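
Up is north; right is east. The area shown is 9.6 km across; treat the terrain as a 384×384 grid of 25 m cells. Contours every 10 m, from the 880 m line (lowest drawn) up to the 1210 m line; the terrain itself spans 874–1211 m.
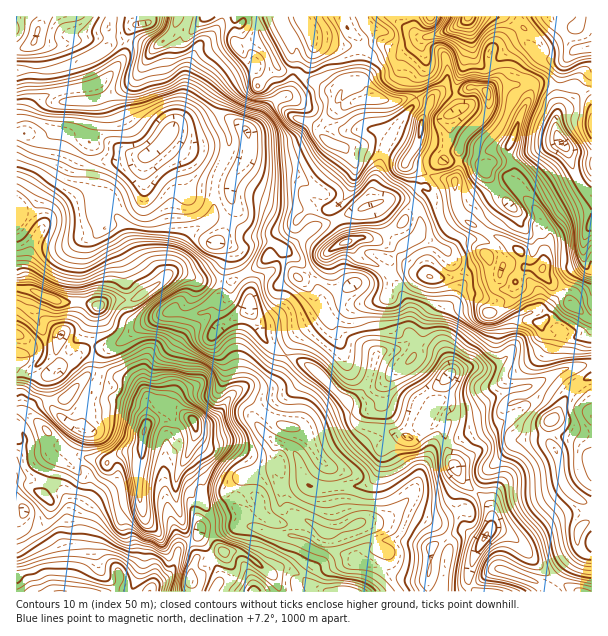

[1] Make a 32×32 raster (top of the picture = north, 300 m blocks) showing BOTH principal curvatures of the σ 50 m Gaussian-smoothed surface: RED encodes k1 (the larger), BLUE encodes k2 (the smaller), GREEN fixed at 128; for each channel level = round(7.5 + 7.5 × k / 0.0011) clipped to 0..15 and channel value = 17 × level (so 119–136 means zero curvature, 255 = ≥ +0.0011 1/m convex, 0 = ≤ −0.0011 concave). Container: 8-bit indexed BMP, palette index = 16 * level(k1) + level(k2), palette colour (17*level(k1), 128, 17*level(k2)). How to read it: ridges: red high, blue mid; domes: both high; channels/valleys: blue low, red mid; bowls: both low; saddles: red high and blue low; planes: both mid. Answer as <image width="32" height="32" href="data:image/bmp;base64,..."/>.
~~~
<image width="32" height="32" href="data:image/bmp;base64,Qk02CAAAAAAAADYEAAAoAAAAIAAAACAAAAABAAgAAAAAAAAEAAATCwAAEwsAAAABAAAAAAAAAIAAABGAAAAigAAAM4AAAESAAABVgAAAZoAAAHeAAACIgAAAmYAAAKqAAAC7gAAAzIAAAN2AAADugAAA/4AAAACAEQARgBEAIoARADOAEQBEgBEAVYARAGaAEQB3gBEAiIARAJmAEQCqgBEAu4ARAMyAEQDdgBEA7oARAP+AEQAAgCIAEYAiACKAIgAzgCIARIAiAFWAIgBmgCIAd4AiAIiAIgCZgCIAqoAiALuAIgDMgCIA3YAiAO6AIgD/gCIAAIAzABGAMwAigDMAM4AzAESAMwBVgDMAZoAzAHeAMwCIgDMAmYAzAKqAMwC7gDMAzIAzAN2AMwDugDMA/4AzAACARAARgEQAIoBEADOARABEgEQAVYBEAGaARAB3gEQAiIBEAJmARACqgEQAu4BEAMyARADdgEQA7oBEAP+ARAAAgFUAEYBVACKAVQAzgFUARIBVAFWAVQBmgFUAd4BVAIiAVQCZgFUAqoBVALuAVQDMgFUA3YBVAO6AVQD/gFUAAIBmABGAZgAigGYAM4BmAESAZgBVgGYAZoBmAHeAZgCIgGYAmYBmAKqAZgC7gGYAzIBmAN2AZgDugGYA/4BmAACAdwARgHcAIoB3ADOAdwBEgHcAVYB3AGaAdwB3gHcAiIB3AJmAdwCqgHcAu4B3AMyAdwDdgHcA7oB3AP+AdwAAgIgAEYCIACKAiAAzgIgARICIAFWAiABmgIgAd4CIAIiAiACZgIgAqoCIALuAiADMgIgA3YCIAO6AiAD/gIgAAICZABGAmQAigJkAM4CZAESAmQBVgJkAZoCZAHeAmQCIgJkAmYCZAKqAmQC7gJkAzICZAN2AmQDugJkA/4CZAACAqgARgKoAIoCqADOAqgBEgKoAVYCqAGaAqgB3gKoAiICqAJmAqgCqgKoAu4CqAMyAqgDdgKoA7oCqAP+AqgAAgLsAEYC7ACKAuwAzgLsARIC7AFWAuwBmgLsAd4C7AIiAuwCZgLsAqoC7ALuAuwDMgLsA3YC7AO6AuwD/gLsAAIDMABGAzAAigMwAM4DMAESAzABVgMwAZoDMAHeAzACIgMwAmYDMAKqAzAC7gMwAzIDMAN2AzADugMwA/4DMAACA3QARgN0AIoDdADOA3QBEgN0AVYDdAGaA3QB3gN0AiIDdAJmA3QCqgN0Au4DdAMyA3QDdgN0A7oDdAP+A3QAAgO4AEYDuACKA7gAzgO4ARIDuAFWA7gBmgO4Ad4DuAIiA7gCZgO4AqoDuALuA7gDMgO4A3YDuAO6A7gD/gO4AAID/ABGA/wAigP8AM4D/AESA/wBVgP8AZoD/AHeA/wCIgP8AmYD/AKqA/wC7gP8AzID/AN2A/wDugP8A/4D/AJaGhpa3s7Vxgfm2laZz14W3pbelhZZzxpTRt8b2tZKFlYaGhrdhppSx9KWlpPa3ppaVY4SWqIW2tZD7x4OSp7i3lpaHhZWkouKxpPjlloWGhJWGhZendJTYgMWUYpen15e3hoeFyLL5suWSo3ODpJWnp7eol5iWt5TFcJR2lpfHc7aWh4Wn5NaTw9akhqeVp5d2l6iXl5eWldiAl5iXhpa2yJWGdpX0pMST1WGXmIWWdYWFdYanuJWlonOWmJfItpaFhaalkvaktLXFcnWWloWGqLe2hZfZlWDHt3OGh8d1lqi3xefk1rWE57e2lKemhKenl4Zklse0c5O1ppant3aEt+aSYYTWxXTFx8fGhISWp5eGhZVzg7SnloTJlraFh6b2gISGdLf3lPf4xmKEt6ipl4OVppWXhYaGt5Wl6beGuLTWlYaUt7anw4HjhJWFh6iWcZenhYWXhJalt5SVtna2c5T3hIW2t7jX6JHot6empoDHlLemlIKTybelc4SXt5Smc6S1t6eklYXXkZaXloNwtriFl7i5hGGBo6a3pYGBlrWklZVzhciFtWGluIWCpaanl3R0laeUlYbGYaWmt7eD1lGllpWTlKa2g4Kmg4aYh5eWhpaFlXR1pLSUtLiVpaeTtqXplbRwYZOUpoODloaXh5e2ppWWt8Xn+sSSk7b25vf25dnV5veSk6WVlYO4hpaGhZbIpJeWhJWlx7ak1rjGhWVllqaGp/nVyLXWo5XZlKVzcsalycilhbampOeko6aFZXWGl4eoucmllXTntYPU56PVhKaYhnS2xoW16LWAhqaGdXSGp6alonJ0lqSjpaP1+Pa2hYSUhaPE16PHyHCGuKiFdpWVdIaXt5aFhqbZg5KSlKXIc6e215aEpOe2kpeXp4aHp4V2l3aWh3WGdbenx6R0Y6SUldeXhWD2poaVl5eGl5eohXaYhpeWhoaFuIV01oKElKWV6KWjx8eHhoGHh4eGlYV2hoeHl7eEdZamhYbYtLL6tJLlU3PXt5eUpIaFhoWXhYV0hodmt4V0lpaU2Mink8XVg/aDlPZydHCEdIaGhpWGmId0hobHhGODovelhISFcveTteWA9oR0kbeFpaWkpoWFhWVlhqKAYvX4pLemdZWA9HFyteSx9YSjlYWUtLa3xbeWhHWGpdf4sWKGqKfX9/bU+LOz+IH2k5Wlt8e2lIKD2Ke4g4enpfjHxManuMhzdHLU0PXTprjGxbe2tsfX2IGk1paUp4XGdeekdJaVpZWGhNazkqWnhaRhtYKEhYWltrP358ZzttfHpKZzdaWmlZaC9LSi6ZaUuJSEloSYlqenglD0w9WihNeElXSWuJa2lMPicHK2pceEh5g="/>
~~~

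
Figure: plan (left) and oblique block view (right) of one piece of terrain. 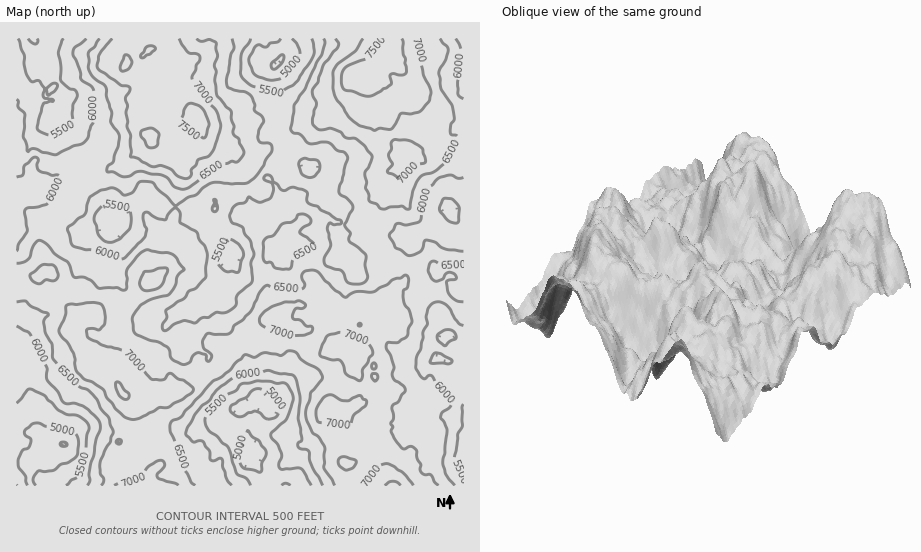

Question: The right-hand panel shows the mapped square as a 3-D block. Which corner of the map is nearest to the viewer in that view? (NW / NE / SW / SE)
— SE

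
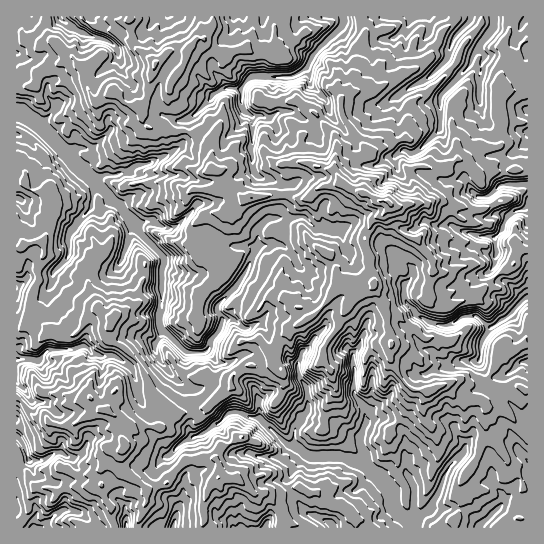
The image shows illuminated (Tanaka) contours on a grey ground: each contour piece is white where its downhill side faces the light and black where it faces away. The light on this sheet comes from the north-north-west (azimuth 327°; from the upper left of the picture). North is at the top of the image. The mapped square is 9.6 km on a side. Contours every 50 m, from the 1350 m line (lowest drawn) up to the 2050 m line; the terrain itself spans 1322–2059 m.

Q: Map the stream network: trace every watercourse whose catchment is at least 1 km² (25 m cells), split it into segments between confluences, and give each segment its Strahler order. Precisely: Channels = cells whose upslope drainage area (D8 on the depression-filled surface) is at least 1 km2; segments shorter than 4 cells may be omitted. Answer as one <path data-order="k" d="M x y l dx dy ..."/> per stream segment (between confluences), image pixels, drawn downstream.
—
<path data-order="1" d="M174 522l-1 5"/><path data-order="1" d="M495 511l-14 15-2 0 0 1"/><path data-order="1" d="M411 482l3 4 0 35-1 2"/><path data-order="2" d="M366 465l25 24 0 16 2 2 16 16 4 2"/><path data-order="1" d="M462 455l-13 14-3 4-3 5-1 7-3 4 0 2-5 8-3 7-18 17"/><path data-order="1" d="M61 453l-6 0-12 8-13 0-3-3 0-4-5-12-5-5"/><path data-order="1" d="M174 450l11-9 2 0 6-4 2 0 10-4 9-8 5-2 7-8 4-2 11 0 6 4 12 1 28 27 3 1 4 0"/><path data-order="2" d="M294 446l1 1 3 0 12 10 31 0 1 1 4 0 4 3 3 0 4 2 6 0 3 2"/><path data-order="1" d="M298 365l1 12 7 9 0 3 1 1 0 21-6 8-6 10 0 2-1 2 0 13"/><path data-order="1" d="M461 361l1-2 17 0 2-1 0-12 1-1 0-3 4-8 5-7"/><path data-order="1" d="M117 358l-4-3-12 2-4-3-4 0-6-7-5-1-9 4-24 0-7 5 0 2-4 4-4 0-1-2-16 0"/><path data-order="1" d="M158 357l-3-6 0-8 6-8 1-5"/><path data-order="1" d="M353 354l0 12 1 1 0 27 11 15 0 9 1 1 0 6-3 2 0 3-2 4 0 4-2 1 0 4 6 10 0 9 1 3"/><path data-order="2" d="M162 330l-3-5 0-10 3-6 0-40 3-6 0-4-2-2-24-24-1-4"/><path data-order="2" d="M491 327l8-5 0-1 3 0 4-3 20-20 1 0"/><path data-order="1" d="M406 283l-1 2 0 14 1 3 13 15 4 1 3 3 5 2 15 3 1-1 4 0 6-3 6-5 10 0 2-2 3 2 11 10 2 0"/><path data-order="1" d="M53 278l0-4 1-3 13-13 2-3 0-20 2-5 20-21 0-6 2-1 0-11 2-4 0-4"/><path data-order="1" d="M293 255l-10-9-2-1-22 0-1 1"/><path data-order="1" d="M497 254l0-5-2-2 0-9 2-3 6-6 0-4 3-6 8-8 11-2 2-4 0-4"/><path data-order="1" d="M125 251l2-5 2-11 1-2 4-4 4 0"/><path data-order="2" d="M258 246l0 1-3 2 0 4-5 8-5 13-8 12-19 19-1 5 5 8 0 5-4 10-7 6-2 10-4 4-18 0-2-2-20-20-3-1"/><path data-order="1" d="M341 230l-7 0-1-1-16 0-4-4-2 0-5-7-3-1-5 0-1 1-27 0-3 1-8 8-2 4 0 3 1 1 0 11"/><path data-order="2" d="M138 229l0-4-1-2"/><path data-order="2" d="M137 223l-8-6-31-32-3-2"/><path data-order="1" d="M153 222l-10 0-1 1-5 0"/><path data-order="1" d="M495 190l7-5 25 0"/><path data-order="2" d="M95 183l0-1-4-4"/><path data-order="2" d="M91 178l-25-25"/><path data-order="1" d="M254 171l0-2-1-2 0-12-2-1 0-9 2-2 0-26-2-2"/><path data-order="1" d="M135 166l-8 7-6 0-6 2-13 0-7 4-4-1"/><path data-order="2" d="M66 153l-28-28-15-10-2-1-4 0"/><path data-order="1" d="M70 153l-4 0"/><path data-order="1" d="M399 153l4-3 8 4 4-1 4-3 22-21 0-34 29-29 1-3 0-4 3-5 4-4 0-1 1 0"/><path data-order="1" d="M267 118l-2 0-3-3-11 0"/><path data-order="2" d="M251 115l-5-2-4-6 0-20"/><path data-order="1" d="M195 114l18-17 2-4 8-4 18 0 1-2"/><path data-order="1" d="M399 95l8-6 15-7 8-5 17-18 4-16 4-8 16-16 0-2"/><path data-order="2" d="M242 87l8-9 3-1 40 0 8-4 6-6 6-12 29-29 1-3 0-6"/><path data-order="1" d="M479 87l2-22 4-7 0-3-6-5 0-1"/><path data-order="1" d="M118 54l-1-5-7-7-9-4-6 0-1-1-3 0-1-2-3 0-2-2-7-2-16-10-1-2 0-2"/><path data-order="2" d="M479 49l2-6 12-13 0-3 1-1 0-9"/><path data-order="1" d="M407 26l3-4 0-3 3 0 4-2 8 0"/>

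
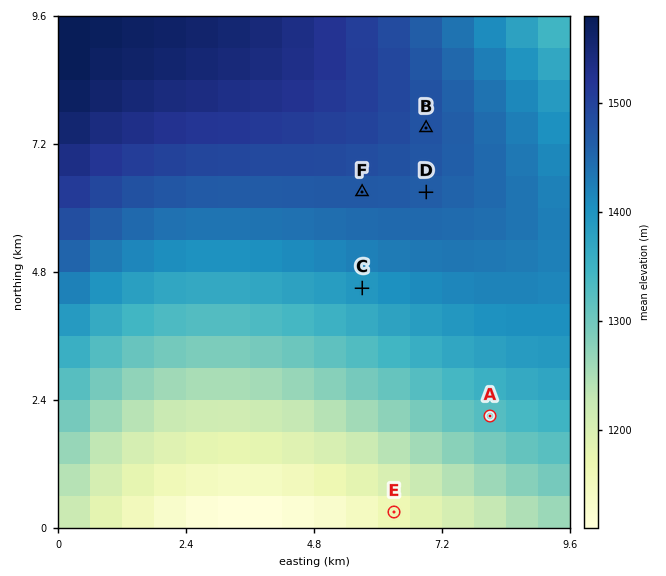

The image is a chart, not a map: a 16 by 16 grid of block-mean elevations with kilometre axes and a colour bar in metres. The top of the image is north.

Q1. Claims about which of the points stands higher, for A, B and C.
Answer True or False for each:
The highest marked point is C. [False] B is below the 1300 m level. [False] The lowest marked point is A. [True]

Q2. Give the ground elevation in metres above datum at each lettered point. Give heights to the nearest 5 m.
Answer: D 1465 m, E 1165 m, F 1470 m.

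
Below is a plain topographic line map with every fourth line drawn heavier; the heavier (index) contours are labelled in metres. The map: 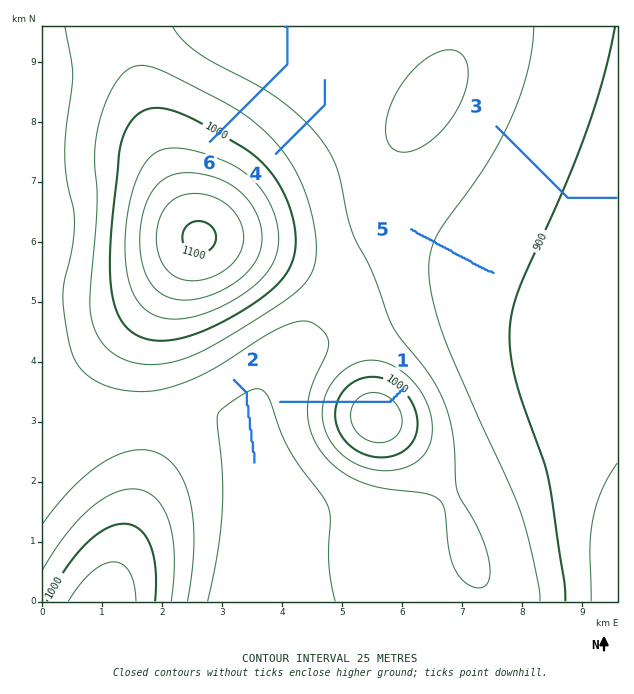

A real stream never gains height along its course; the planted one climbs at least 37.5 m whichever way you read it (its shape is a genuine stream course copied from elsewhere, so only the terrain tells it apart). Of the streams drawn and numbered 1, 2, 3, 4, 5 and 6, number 1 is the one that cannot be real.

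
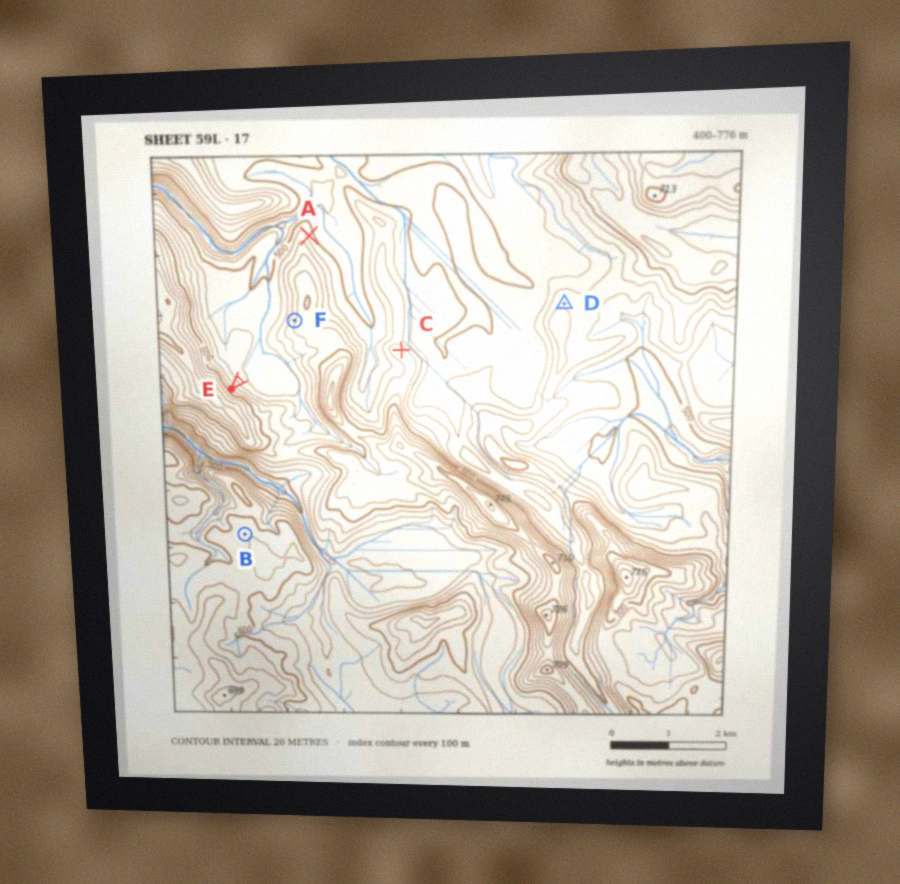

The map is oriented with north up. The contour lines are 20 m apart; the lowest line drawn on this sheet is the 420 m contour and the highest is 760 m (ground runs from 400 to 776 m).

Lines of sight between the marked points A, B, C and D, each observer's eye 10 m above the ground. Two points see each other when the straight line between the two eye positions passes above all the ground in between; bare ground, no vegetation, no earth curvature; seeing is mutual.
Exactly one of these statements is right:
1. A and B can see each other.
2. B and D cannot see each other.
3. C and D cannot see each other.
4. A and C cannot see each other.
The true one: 2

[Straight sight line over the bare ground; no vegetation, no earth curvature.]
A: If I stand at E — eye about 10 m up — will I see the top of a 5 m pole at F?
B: Yes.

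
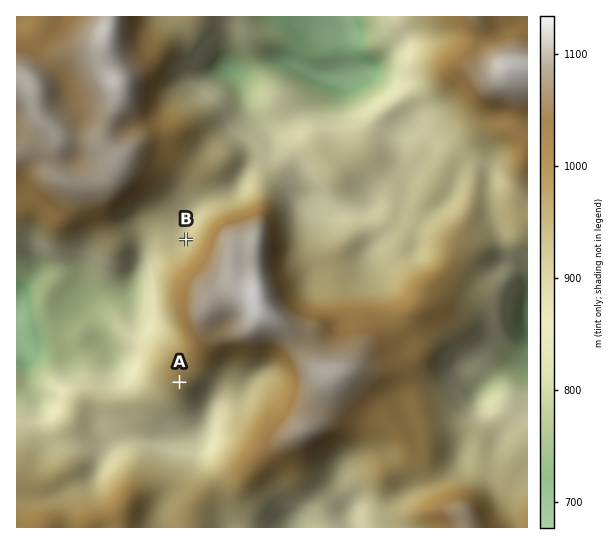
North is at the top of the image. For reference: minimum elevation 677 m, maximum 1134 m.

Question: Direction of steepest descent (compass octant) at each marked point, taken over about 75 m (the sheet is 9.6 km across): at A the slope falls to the S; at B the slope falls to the NW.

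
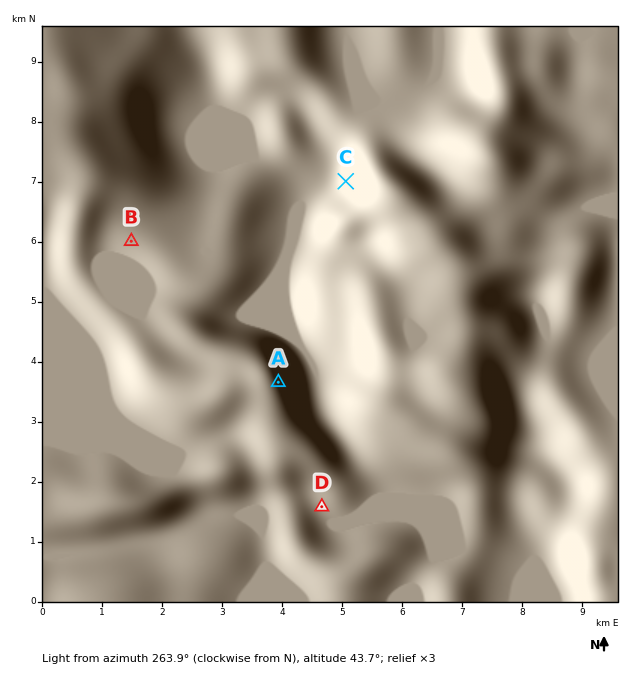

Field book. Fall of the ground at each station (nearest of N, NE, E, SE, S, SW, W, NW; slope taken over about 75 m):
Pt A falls E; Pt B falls S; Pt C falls W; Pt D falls S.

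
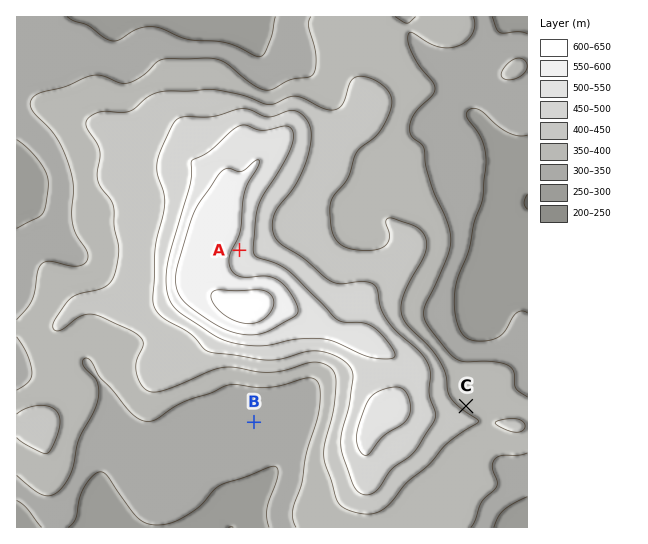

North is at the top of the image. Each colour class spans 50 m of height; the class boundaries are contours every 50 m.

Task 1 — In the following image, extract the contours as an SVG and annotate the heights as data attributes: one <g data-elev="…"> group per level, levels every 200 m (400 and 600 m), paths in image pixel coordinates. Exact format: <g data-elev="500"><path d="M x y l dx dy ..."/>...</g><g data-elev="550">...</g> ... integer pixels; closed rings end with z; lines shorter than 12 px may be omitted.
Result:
<g data-elev="400"><path d="M365 514l10-1 11-6 20-24 23-18 17-21 32-22-1-3-16-11-10-9-3-8-3-18-6-12-10-15-21-20-6-11-1-9 3-12 19-35 3-9 0-9-3-8-10-8-24-7-3 4 4 13-3 8-8 6-13 2-13-2-10-3-6-5-5-10-2-21 2-11 16-21 9-27 20-16 8-11 7-19-1-7-3-7-6-6-8-5-9-3-8 0-4 2-3 4-8 22-4 4-7 1-9-2-17-9-8-3-8 1-14 6-6 2-27-10-25-5-51 1-16 5-21 15-7 1-20 0-11 4-4 3-1 6 14 25 0 8-3 16 1 8 4 7 8 10 3 7 1 21 5 20-2 15-3 13-5 8-8 6-22 5-8 4-16 21-2 6 0 4 4 2 4-1 18-13 12-3 11 3 33 16 6 5 2 5-7 19 1 13 6 12 8 5 7 0 11-3 41-18 12-3 12-1 35 5 16-2 26-8 8 1 8 2 7 8 2 10-3 28-9 36 1 15 14 41 9 7z"/><path d="M17 438l16 10 10 5 4 0 4-4 4-9 5-18-1-6-2-5-4-3-7-2-16 1-13 7"/><path d="M510 431l7 1 5-1 3-4-1-4-3-3-7-1-10 0-9 3 0 1 3 3z"/></g><g data-elev="600"><path d="M245 323l13-1 11-8 5-11-1-5-3-4-5-3-7-1-40 0-5 2-2 3 0 4 8 11 12 9z"/></g>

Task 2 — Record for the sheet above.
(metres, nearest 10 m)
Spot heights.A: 530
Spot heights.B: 330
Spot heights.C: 390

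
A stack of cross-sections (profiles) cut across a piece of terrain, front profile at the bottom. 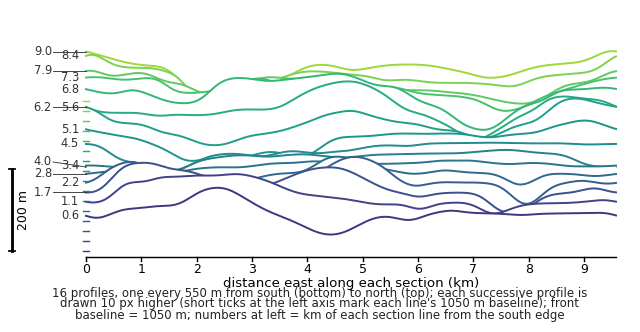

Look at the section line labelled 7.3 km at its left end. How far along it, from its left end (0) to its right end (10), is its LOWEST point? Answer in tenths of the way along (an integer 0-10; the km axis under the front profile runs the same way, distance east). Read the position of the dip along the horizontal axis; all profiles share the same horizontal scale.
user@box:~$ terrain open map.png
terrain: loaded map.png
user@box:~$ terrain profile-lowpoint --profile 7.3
8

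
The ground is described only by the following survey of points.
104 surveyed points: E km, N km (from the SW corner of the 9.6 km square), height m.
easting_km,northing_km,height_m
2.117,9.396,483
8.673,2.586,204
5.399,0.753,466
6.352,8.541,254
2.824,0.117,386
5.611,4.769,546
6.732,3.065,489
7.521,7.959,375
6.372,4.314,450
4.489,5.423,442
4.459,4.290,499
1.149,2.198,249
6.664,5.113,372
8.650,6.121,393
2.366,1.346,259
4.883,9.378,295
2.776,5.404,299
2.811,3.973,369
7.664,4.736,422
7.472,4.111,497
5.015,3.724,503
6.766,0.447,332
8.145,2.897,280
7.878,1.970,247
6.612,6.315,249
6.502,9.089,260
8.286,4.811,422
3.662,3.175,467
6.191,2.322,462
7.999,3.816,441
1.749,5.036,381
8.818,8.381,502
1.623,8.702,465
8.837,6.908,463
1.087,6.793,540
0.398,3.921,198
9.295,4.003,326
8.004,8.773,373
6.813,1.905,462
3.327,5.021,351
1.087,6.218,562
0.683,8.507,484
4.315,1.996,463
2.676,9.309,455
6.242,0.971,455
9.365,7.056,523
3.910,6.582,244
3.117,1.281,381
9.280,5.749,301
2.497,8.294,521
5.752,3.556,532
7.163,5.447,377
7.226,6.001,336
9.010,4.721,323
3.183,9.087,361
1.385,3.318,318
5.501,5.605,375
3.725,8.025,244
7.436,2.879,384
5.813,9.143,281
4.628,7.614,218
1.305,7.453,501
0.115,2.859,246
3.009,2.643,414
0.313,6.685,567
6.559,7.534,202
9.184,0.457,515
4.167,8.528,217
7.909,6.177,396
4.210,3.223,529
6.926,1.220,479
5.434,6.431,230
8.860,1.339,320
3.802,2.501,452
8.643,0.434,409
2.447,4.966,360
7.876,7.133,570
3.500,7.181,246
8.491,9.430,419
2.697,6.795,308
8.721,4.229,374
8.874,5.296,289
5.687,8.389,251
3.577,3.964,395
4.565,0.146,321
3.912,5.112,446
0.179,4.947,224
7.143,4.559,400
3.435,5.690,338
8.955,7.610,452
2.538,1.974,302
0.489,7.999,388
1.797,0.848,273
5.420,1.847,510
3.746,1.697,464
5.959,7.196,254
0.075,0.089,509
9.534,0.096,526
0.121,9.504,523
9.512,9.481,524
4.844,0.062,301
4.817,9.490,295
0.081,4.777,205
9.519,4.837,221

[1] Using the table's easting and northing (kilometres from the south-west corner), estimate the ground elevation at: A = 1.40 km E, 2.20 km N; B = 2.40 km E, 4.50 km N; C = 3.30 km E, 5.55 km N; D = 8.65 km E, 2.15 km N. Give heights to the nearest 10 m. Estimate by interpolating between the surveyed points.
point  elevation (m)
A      230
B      330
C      350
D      250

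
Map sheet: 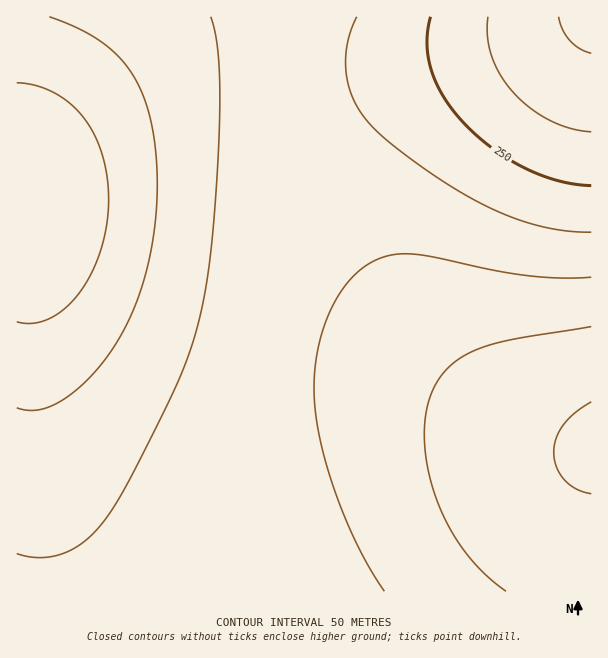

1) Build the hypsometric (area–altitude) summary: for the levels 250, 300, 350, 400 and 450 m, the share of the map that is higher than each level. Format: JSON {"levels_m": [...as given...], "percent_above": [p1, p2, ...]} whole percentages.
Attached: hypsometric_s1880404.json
{"levels_m": [250, 300, 350, 400, 450], "percent_above": [93, 87, 53, 25, 6]}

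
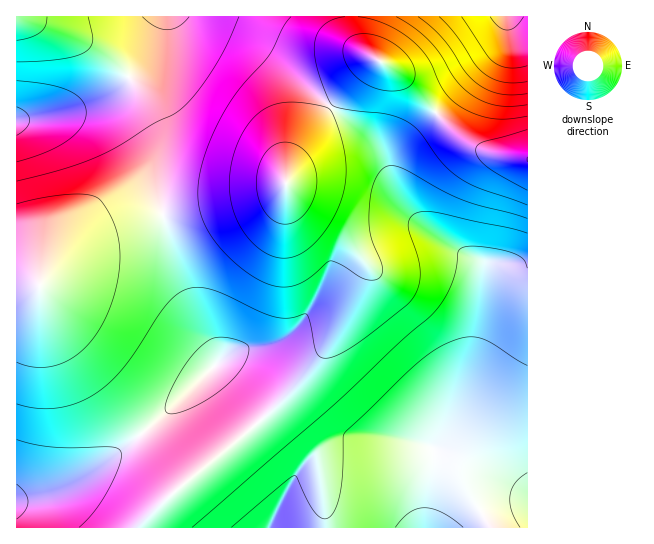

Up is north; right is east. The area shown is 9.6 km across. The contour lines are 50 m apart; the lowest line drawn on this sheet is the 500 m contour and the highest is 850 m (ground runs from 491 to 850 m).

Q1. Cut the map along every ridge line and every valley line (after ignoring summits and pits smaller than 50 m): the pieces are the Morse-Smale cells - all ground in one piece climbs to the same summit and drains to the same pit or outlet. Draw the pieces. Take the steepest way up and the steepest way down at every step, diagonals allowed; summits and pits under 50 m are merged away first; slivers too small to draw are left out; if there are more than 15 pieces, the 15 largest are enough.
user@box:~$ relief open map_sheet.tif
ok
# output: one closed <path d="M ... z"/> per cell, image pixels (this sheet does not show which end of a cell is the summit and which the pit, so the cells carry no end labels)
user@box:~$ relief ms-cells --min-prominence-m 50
<path d="M333 108l-6 3-31 42-9 21 0 15 16 19 38 24 24 30 2 5-23 51-20 33-23 30-45 44 40 48-27 54 157 1 7-47 2-27 8-8 6-13 24-78 7-42 1-43-4-9-38-22-30-26-12-19-10-31-10-17z"/><path d="M162 215l-32 8-37 13-34 20-14 15-7 16-22 0 1 214 37-9 43-24 60-47 59-56 1-7-16-28-13-33-16-46z"/><path d="M437 113l-10 7-27 29-7 14 0 14 6 17 12 20 28 25 38 23 4 8 0 28-5 44-9 37-18 54-6 13-8 8-2 27-5 26-1 20 100 1 1-369-30-4-23-8-18-14z"/><path d="M286 184l-9 7-12 4-102 20 9 36 16 46 13 33 16 28-5 15 43 51 46-43 23-30 20-33 23-51-2-5-21-27-41-27-14-14z"/><path d="M190 16l-27 0-2 11-8 20-13 19-14 14-24 17-23 11-16 5 30-5 21 0 15 5 11 10 13 24 4 42 6 26 96-19 23-8 5-5 2-17 11-20 31-39-49-42-27-18z"/><path d="M114 108l-21 0-77 13 1 166 21 0 7-16 14-15 34-20 37-13 33-9-11-71-8-14-10-12-11-6z"/><path d="M211 369l-54 52-60 47-43 24-37 9-1 26 125 1 2-6 32-31 81-66-37-43z"/><path d="M162 16l-145 0-1 103 19 0 36-8 15-6 27-14 14-12 22-25 10-19 4-13z"/><path d="M506 16l-153 0-1 10 8 20 9 9 29 18 39 39 64-65 6-13z"/><path d="M257 425l-82 66-32 31-2 5 128 1 27-55z"/><path d="M351 16l-160 1 64 30 27 18 49 42 34-39 6-5 8-2-10-6-12-13-4-9z"/><path d="M527 16l-20 1 0 17-6 13-65 66 21 20 18 14 23 8 28 4 2-1z"/><path d="M381 61l-7 0-9 7-34 39 34 26 12 13 10 17 8 25-2-25 4-10 8-11 31-29-38-40z"/>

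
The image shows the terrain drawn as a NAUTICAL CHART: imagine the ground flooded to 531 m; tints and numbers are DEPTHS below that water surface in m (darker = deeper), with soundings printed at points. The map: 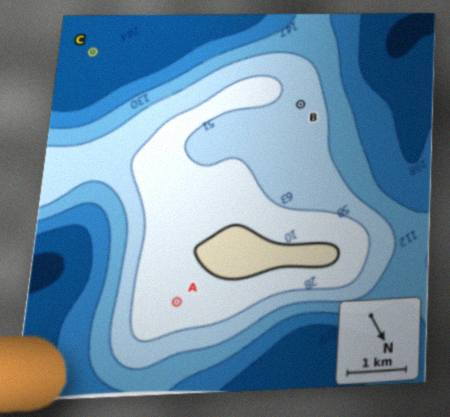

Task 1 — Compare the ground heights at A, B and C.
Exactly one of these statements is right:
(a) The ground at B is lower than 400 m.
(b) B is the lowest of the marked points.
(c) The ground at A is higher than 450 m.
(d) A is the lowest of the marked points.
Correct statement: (c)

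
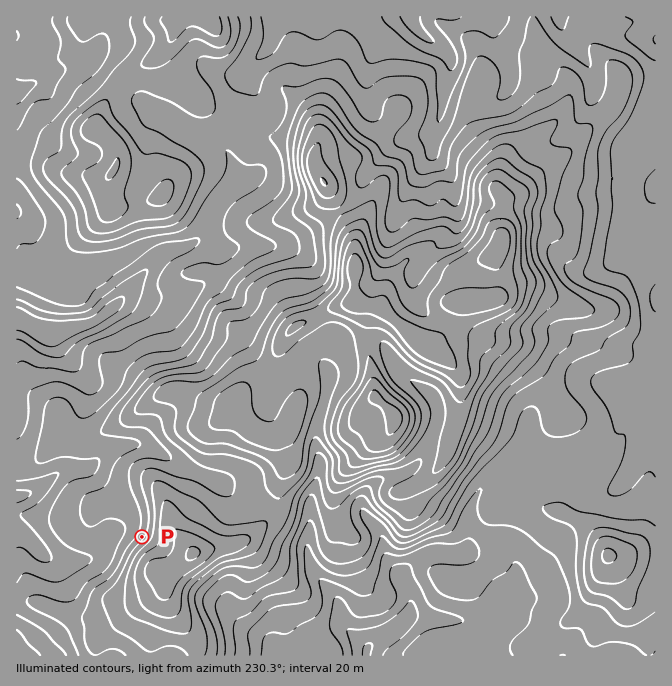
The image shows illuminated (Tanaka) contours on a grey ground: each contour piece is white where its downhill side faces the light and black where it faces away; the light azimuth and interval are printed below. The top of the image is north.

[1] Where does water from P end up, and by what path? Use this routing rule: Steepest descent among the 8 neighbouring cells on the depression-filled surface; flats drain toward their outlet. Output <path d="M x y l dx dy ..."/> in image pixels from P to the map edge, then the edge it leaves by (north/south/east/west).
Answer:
<path d="M142 537l-5-5-20 0-3 2-26 24-3 0-1 2-32 0-4-2-4-4-2 0-20-20-5 0"/>
exit: west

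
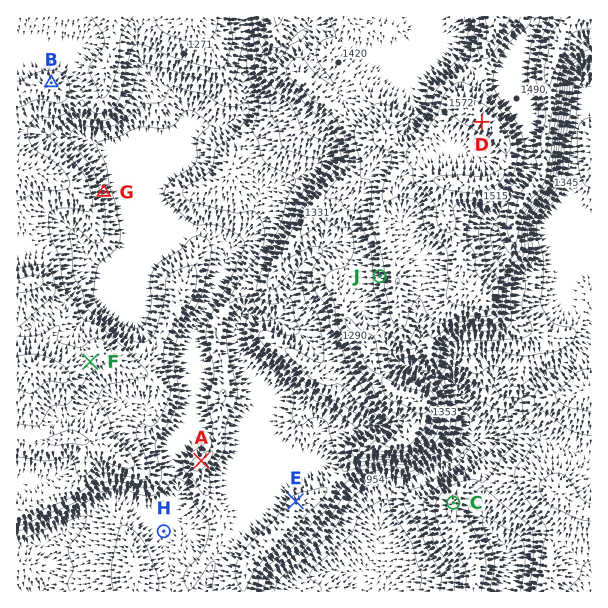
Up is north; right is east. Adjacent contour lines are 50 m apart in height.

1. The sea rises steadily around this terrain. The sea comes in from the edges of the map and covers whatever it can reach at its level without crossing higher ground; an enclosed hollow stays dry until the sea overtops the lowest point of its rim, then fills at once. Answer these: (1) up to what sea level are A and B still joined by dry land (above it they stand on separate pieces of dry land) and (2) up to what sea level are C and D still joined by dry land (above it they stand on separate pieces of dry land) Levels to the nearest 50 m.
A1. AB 1100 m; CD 1050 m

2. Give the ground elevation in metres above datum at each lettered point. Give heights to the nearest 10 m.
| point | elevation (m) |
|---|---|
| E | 1120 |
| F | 1260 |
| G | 1130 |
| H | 1020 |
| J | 1430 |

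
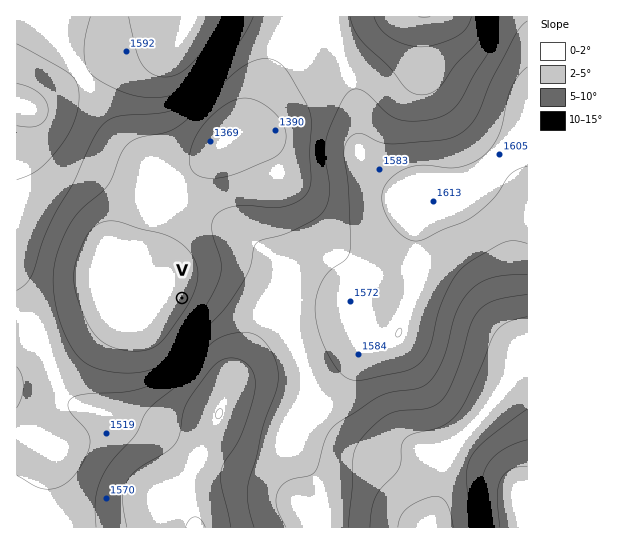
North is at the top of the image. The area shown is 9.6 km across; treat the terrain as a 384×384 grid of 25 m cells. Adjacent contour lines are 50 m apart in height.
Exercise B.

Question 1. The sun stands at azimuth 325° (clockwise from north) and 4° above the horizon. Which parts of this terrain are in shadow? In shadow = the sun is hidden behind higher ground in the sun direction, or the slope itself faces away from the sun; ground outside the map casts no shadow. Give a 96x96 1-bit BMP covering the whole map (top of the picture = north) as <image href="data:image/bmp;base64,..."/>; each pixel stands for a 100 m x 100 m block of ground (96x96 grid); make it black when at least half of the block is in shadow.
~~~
<image width="96" height="96" href="data:image/bmp;base64,Qk2+BAAAAAAAAD4AAAAoAAAAYAAAAGAAAAABAAEAAAAAAIAEAAATCwAAEwsAAAIAAAAAAAAA////AAAAAAAAAAAAAAAAA//wAAAAAAAAAAA4A//8AAAAAAAAAAD8A//+AAAAAAAAAAP8A///AAAAAAAAAAf8A///gAAAAAAAAA/8A///wAAAAAAAAB/8A///4AAAAAAAAD/4Af//4AAAAAAAAH/4AH//8AAAAAAAAP/4AAf/8AAAAAAAAf/wAA//+AAAAAAAAf/wAD//+AAAAAAAA//gAf///AAAAAAAA//gB////gAAAAAAA//gD////wAAAAAAA//gH////4AAAAAAA//gH////8AAAAAAA//gH////8AAAAAAAf/gH////+AAAAAAAf/gD/////AAAAAAAP/wB/////AAAAAAAH/wB/////gAAAAAAH/wA/////wAAAAAAD/gA/////wAAAAAAB/gAf////4AAAAAAA/gAf////8AAAAAAAfAAf////8AAAAAAAOAAP////8AAAAAAAAAAP////8AAAAAAAAAAH////8AAAAAAAAAAD////8AAAAAAAAAAAf///8AAAAAAAAAAAH///8AAAAAAAAAAAB///8AAAAAAAAAAAA///8AAAAAAAAAAAAf//8AAAAAAAAAAAAP//8AAAAAAAAAAAAP//8AAAAAAAAAAAAP//8AHAAAAAAAAAAP//8AfgAAAAAAAAAH//8B/wAAAAAAAAAH//8H/4AAAAAAAAAH//8P/4AAAAAAAAAD//8//8AAAAAAAAAD//9//8AAAAAAAAAB/////+AAAAAAAAAA/////+AAAAAAAAAA//////AAAAAAAAAAf/////gAAAAAAAAAP/9///4AAAAAAAAAH/A///4AAAAAAAAAH+A///8AAAAAAAAAD+A///8AAAAAAAAAB+Af//4AAAAAAAAAA+Af//4AAAAAAAAAA+Af//4AAAAAAAAAA+AP//4AAAAAAAAAAeAP//4AAAAAAAAAAeAH//wAAAAAAAAAAOAD//wAAAAAAAAAAAAD//wAAAAAAAAAAAAB//wAAAAAAAAAAAAA//wAAAAAAAAAAAAA//wAP/+AAAAAAAAA//wB///gAAAAAAAB//wH///wAAAAAAAD///////wAAAAAAAD///////4AAAAAAAH///////4AAAAAAAH///////4AAAAAAAH///////4AAAAAAAP///////4AAAAAAAP///////4AAAAAAAP///////4AAAAAAAH///////4AAAAAAAD///////4AAAAAAAA///////wAAAAAAAAA//////wAAAAAAAAAH/////wAAAAAAAAAB/////gAAAAAAAAAAf////gAAAAAAAAAAD////gAAAAAAAAAAA////AAAAAAAAAAAAf///AAAAAAAAAAAAP//+AAAAAAAAAAAAH//+AAAAAAAAAAAAD//+AAAAAAAAAAAAB//+AAAAAAAAAAAAA//8AAAAAAAAAAAAA//8AAAAAAAAAAAAAf/8AAAAAAAAAAAAAf/8AAAAAAAAAAAAAP/4AAAAAAAAAAAAAH/4AAAAAAAAAAAAAH/4AAAAAAAA="/>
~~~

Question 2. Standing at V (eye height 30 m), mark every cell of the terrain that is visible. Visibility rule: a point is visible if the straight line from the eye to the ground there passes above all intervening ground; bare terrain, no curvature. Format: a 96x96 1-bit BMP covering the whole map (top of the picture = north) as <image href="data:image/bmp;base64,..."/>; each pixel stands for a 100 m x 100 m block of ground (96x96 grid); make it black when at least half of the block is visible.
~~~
<image width="96" height="96" href="data:image/bmp;base64,Qk2+BAAAAAAAAD4AAAAoAAAAYAAAAGAAAAABAAEAAAAAAIAEAAATCwAAEwsAAAIAAAAAAAAA////AAAAAAAAAAAAAAAAAAAAAAAAAAAAAAAAAAAAAAAAAAAAAAAAAAAAAAAAAAAAAAAAAAAAAAAAAAAAAAAAAAAAAAAAAAAAAAAAAAAAAAAAAAAAAAAAAAAAAAAAAAAAAAAAAAAAAAAAAAAAAAAAAAAAAAAAAAAAAAAAAAAAAAAAAAAAAAAAAAAAAAAAAAAAAAAAAAAAAAAAAAAAAAAAAAAAAAAAAAAAAAAAAAAAAAAAAAAAAAAAAAAAAAAAAAAAAAAAAAAAAAAAAAAAAAAAAAAAAAAAAAAAAAAAAAAAAAAAAAAAAAAAAAAAAAAAAAAAAAAAAAAAAAAAAAAAAAAAAAAAAAAAAAAAAAAAAAAAAAAAAAAAAAAAAAAAAAAAAH/AAAAAAAAAAAAAA//8AAAAAAAAAAAAH///AAAAAAAAAAAAP///wAAAAAAAAAAAf///4AAAAAAAAAAA////4AAAAAAAAAAA////8AAAAAAAAAAB////8AAAAAAAAAAB////+AAAAAAAAAAB////+AAAAAAAAAAD/////AAAAAAAAAAD/////AAAAAAAAAAH/////AAAAAAAAAAH/////gAAAAAAAAAP/////gAAAAAAAAAP/////gAAAAAAAAD//////gAAAAAAAAD//////gAAAAAAAAD//////wAAAAAAAAD//////wAAAAAAAAD//////4AAAAAAAAD//////4AAAAAAAAD//////8AAAAAAAAD//////8AAAAAAAAD//////8AAAAAAAAD//////+AAAAAAAAD//////+AAAAAAAAD//////+AAAAAAAAD//////+AAAAAAAAD//////8AAAAAAAAD//////4AAAAAAAAD//////wAAAAAAAAD//////gAAAAAAAAB/////+AAAAAAAAAB/////4AAAAAAAAAB/////gAAAAAAAAAA////8AAAAAAAAAAA////wAAAAAAAAAAAf///wAAAAAAAAAAAf///wAAAAAAAAAAAf///wAAAAAAAAAAAf///wAAAAAAAAAAAf///wAAAAAAAAAAAf///wAAAAAAAAAAAf///wAAAAAAAAAAAf///4AAAAAAAAAAAf///4AAAAAAAAAAAf///4AAAAAAAAAAAf///8AAAAAAAAAAA////8AAAAAAAAAAD////+AAAAAAAAAAD/////AAAAAAAAAAD/////AAAAAAAAAAA/////gAAAAAAAAAAP////wAAAAAAAAAAD////wAAAAAAAAAAAf///4AAAAAAAAAAAH///8AAAAAAAAAAAB///+AAAAAAAAAAAA///+AAAAAAAAAAAAf///AAAAAAAAAAAAP///AAAAAAAAAAAAD///gAAAAAAAAAAAAA//wAAAAAAAAAAAAAP/wAAAAAAAAAAAAAD/4AAAAAAAAAAAAAB/4AAAAAAAAAAAAAA/8AAAAAAAAAAAAAA/8AAAAAAAAAAAAAAf+AAAAAAAAAAAAAAP+AAAAAAAAAAAAAAH/AAAAAAAAAAAAAAB/AAAAAAAAA="/>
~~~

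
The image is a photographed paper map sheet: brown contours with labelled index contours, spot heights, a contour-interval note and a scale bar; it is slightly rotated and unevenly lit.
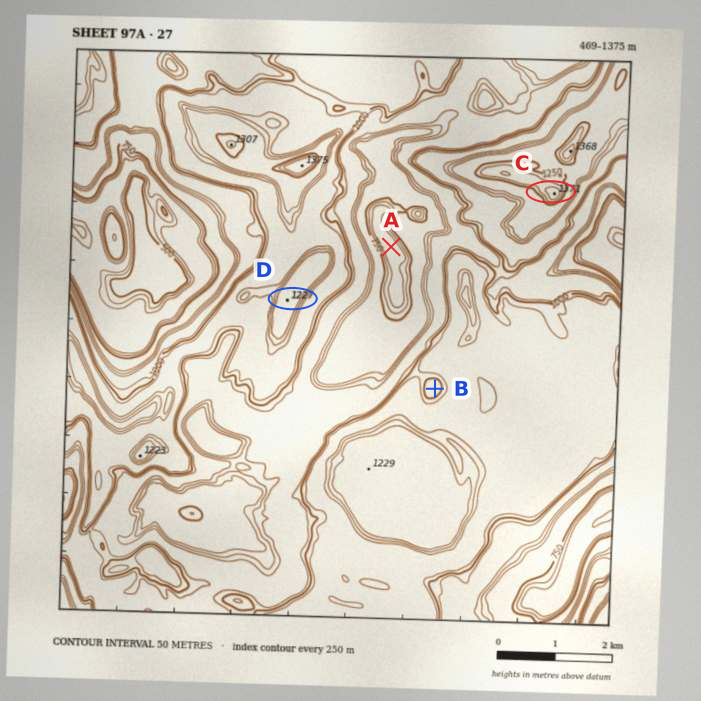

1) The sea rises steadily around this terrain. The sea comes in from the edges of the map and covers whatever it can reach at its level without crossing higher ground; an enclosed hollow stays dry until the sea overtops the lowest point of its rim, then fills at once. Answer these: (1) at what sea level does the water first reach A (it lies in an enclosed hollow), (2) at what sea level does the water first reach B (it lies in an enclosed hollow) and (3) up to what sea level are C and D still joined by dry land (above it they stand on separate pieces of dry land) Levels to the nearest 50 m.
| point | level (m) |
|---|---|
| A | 900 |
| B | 1050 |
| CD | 950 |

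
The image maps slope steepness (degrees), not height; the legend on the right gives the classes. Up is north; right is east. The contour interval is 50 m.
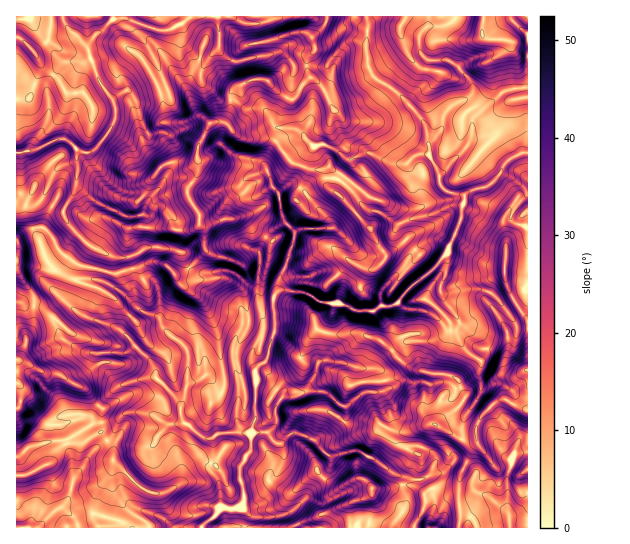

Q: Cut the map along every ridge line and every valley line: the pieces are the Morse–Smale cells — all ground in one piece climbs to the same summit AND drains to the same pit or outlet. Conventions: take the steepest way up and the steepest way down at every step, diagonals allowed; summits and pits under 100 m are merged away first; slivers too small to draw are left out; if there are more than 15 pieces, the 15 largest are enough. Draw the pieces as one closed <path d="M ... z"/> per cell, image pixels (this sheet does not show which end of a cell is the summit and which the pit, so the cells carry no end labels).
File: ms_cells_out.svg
<path d="M366 16l-39 1-3 9-12 11 3 13-8 11 2 17-8 8-7 13-3 1-8-4-17-16-15 0-16 8-4 6 0 15-6 12-16 2-12 26 0 25-10 17 4 11 9 13-1 8 5 7 1 21-19 20-11 4-9-10-11-4-37 12-35-6-18-11-8-7-5-12-9-9-10 1 7 12 7 20 8 10-3 18 15 15 16 12 26 8 12 7 3-9 11-13 22 7 6 11 22 20 3 6-1 30 10-2 9-6 6 4 9 13 14 4 4 5-2 21 4 8 5 3 6-2 0-5 4-8-1-47 6-7 4-2 10-29-2-35 4-6 6-3 20 3 15 9 13 3 7-1 17 8 19 0 8-6 12 0 54-52 1-8 12-26 3-22-17-5-7-7-1-8 29-32 4-10 0-20-9-12-2-2-7 3-9 9-5 18-11 13-4-19-10-15-20-19-20-12-6-9-2-13 1-36z"/><path d="M445 256l-18 19-12 8-18 21-7 3-8-2-8 6-19 0-17-8-16 0-19-11-10 0-8-3-8 3-4 6 2 35-10 29-4 2-6 7 1 47-6 15-7-1-6-10 0-24-16-6-9-13-6-4-7 5-12 4 1-31-3-6-22-20-6-11-22-7-11 13-3 9 30 30 5 12 0 5 23 24 2 16 4 5-19 1-13-9-24-3-14 8-20 3-28 17-18 1-22 7-11 9 0 18 11 0 22-11 6-11 10-9 18-1 18-11 12 19-1 35 4 9 15 18 12 7 7 8 93 0 4-16 8 5 18 0 20-6 31-33 7-13 0-9 27-5 16 8 29 20 0 10 4 13-15 25 22 1 11-23-1-10 10-7 24 0 3-17 11-21 6-6 14 19 7 6 10 2 4-16 15-4 0-161-9 10-12 7-4 0-13-15-8-3-16 0-24 4-2-6 7-17z"/><path d="M326 16l-136 0-8 8-15 7-13-2-29-12-11 2-21 18-5 8 0 6 11 30 14 20 3 9-1 11-8 14-12 14-8 4-10-2-1 36-12 23-6-1-16-10-11 12 2 16 10 1 9 9 5 12 8 7 18 11 35 6 37-12 11 4 9 10 11-4 19-20-1-21-5-7 1-8-9-13-4-11 10-17 0-25 12-26 16-2 6-12 0-15 4-6 16-8 15 0 17 16 8 4 3-1 7-13 8-8-2-17 8-11-3-13 12-11 3-5z"/><path d="M527 16l-160 1 0 40 2 13 6 9 20 12 20 19 10 15 4 19 11-13 5-18 9-9 7-3 2 2 9 12 0 20-4 10-29 32 1 8 7 7 16 4 11-7 13-2 9-8 8-14 6-6 11-6 7 0z"/><path d="M61 299l-14 8-21-2-10-3 1 154 17-11 36-6 22-16 1-10 22-25 20-8 21-3-5-16-18-16-7-10-17-11-26-8z"/><path d="M62 16l-46 1 1 136 20-4 21-10 9 1 14 12 10 0 16-17 8-14 1-11-3-9-16-23-9-29-20-20z"/><path d="M503 173l-2 0-14 14-13 2-10 6-3 24-16 36 2 15-7 17 2 6 24-4 16 0 8 3 13 15 4 0 12-7 9-11 0-62-11-3-6-5 4-12 10-10 2-7-13-11z"/><path d="M101 432l-18 11-18 1-10 9-6 11-22 11-11 2 1 51 132-1-6-7-12-7-15-18-4-9 1-35z"/><path d="M358 451l-27 5 0 9-7 13-31 33-20 6-18 0-8-5-3 15 113 1 4-7 6 0 24 7 10-14 6-12-4-13 0-10-29-20z"/><path d="M65 139l-7 0-21 10-21 5 0 47 2 2 16 2 9-6 15 10 6 1 11-19 2-13 0-28z"/><path d="M478 444l-6 6-12 25-1 52 68 1 0-9-18-1-2-12 0-29 2-6-12-3z"/><path d="M155 377l-20 3-20 8-22 25-1 10 23-3 14-8 24 3 13 9 17-1-4-21z"/><path d="M33 229l-11 4-6 8 0 60 10 4 21 2 14-9-9-9 3-18-8-10-7-20z"/><path d="M458 488l-28 1-6 6 1 10-10 22 43 1 2-5z"/><path d="M527 153l-6 0-11 6-10 14 10 3 17 14-2 7-10 10-4 10 3 6 11 4 3-1z"/>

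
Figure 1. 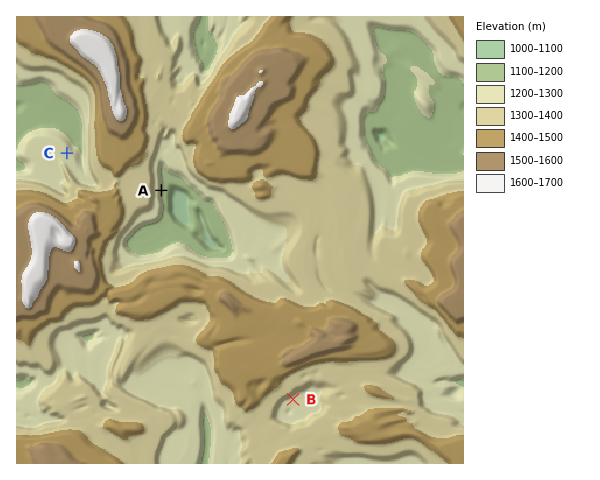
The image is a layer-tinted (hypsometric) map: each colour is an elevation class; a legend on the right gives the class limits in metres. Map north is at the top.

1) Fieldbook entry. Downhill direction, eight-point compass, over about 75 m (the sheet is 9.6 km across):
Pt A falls E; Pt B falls SE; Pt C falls NE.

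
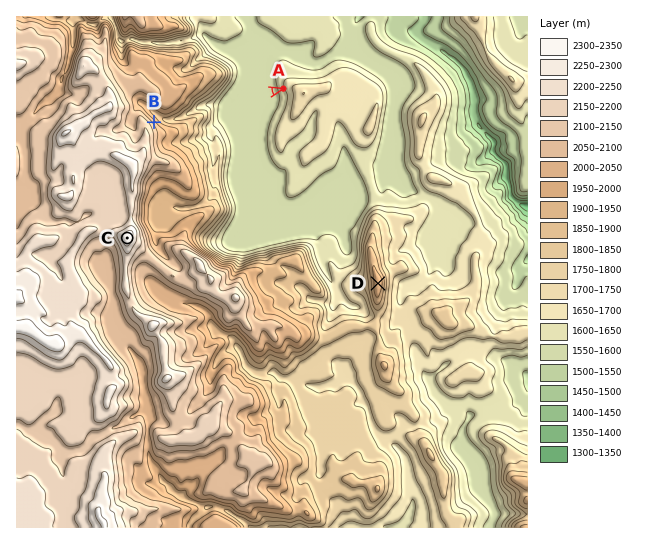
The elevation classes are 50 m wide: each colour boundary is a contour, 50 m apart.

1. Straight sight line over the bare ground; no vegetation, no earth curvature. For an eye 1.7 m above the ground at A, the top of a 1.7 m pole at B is visible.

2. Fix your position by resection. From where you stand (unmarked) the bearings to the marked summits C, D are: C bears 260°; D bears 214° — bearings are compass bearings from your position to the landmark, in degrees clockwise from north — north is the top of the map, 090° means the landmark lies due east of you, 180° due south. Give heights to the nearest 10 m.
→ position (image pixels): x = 447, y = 182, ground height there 1710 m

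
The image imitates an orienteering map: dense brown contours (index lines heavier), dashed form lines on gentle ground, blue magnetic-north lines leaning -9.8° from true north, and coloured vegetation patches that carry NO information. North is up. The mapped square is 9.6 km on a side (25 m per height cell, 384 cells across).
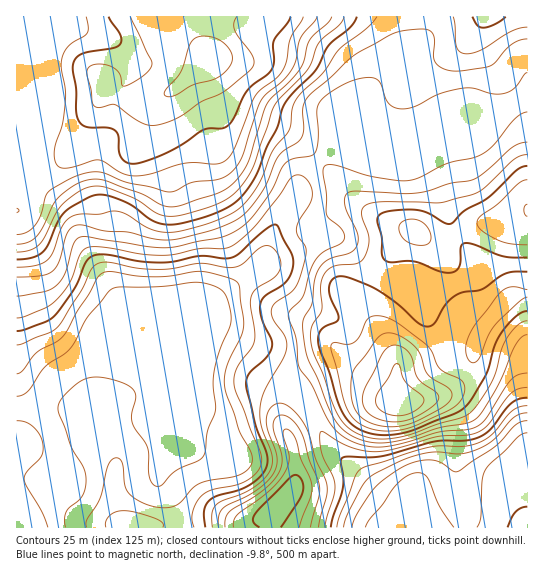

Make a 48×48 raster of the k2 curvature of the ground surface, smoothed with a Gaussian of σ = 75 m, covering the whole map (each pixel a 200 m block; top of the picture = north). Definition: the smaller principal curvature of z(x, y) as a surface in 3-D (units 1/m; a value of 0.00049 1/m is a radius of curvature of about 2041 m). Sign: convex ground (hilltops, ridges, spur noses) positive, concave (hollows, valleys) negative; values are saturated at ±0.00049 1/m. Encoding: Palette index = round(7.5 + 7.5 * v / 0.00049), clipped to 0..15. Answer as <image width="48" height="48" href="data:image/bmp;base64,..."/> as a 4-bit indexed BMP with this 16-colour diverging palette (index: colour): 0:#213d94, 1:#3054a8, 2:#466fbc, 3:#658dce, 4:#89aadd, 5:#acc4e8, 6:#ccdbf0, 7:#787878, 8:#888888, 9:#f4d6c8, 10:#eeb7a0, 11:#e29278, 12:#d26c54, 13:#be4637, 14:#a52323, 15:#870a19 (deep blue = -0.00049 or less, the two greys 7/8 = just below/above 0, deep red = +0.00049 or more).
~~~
<image width="48" height="48" href="data:image/bmp;base64,Qk32BAAAAAAAAHYAAAAoAAAAMAAAADAAAAABAAQAAAAAAIAEAAATCwAAEwsAABAAAAAAAAAAlD0hAKhUMAC8b0YAzo1lAN2qiQDoxKwA8NvMAHh4eACIiIgAyNb0AKC37gB4kuIAVGzSADdGvgAjI6UAGQqHAGRniHeKqYdUIlrKh2ZmZENFZmZneIiHZVVmZmd3d3VENGiYeIdmdlNFZmZnd3h3ZlZ3ZVZURERFVWVVZ4mYl2RFZlVnh3d2ZleIdVZmVURVREMSRXnKh2VVRERniHdmd1eIZFd3dlVmVCEAAke6dURFQyNXd2Zmd2Z2VWZ4h1VnZUMgAANnUyEjMgATRERFZ3ZlVnZ4h2VVZVZSAAJVIAABEAAAERESRndlaId4iGV2VndhA1aGAAATMyAAEiIQJHZWeId3d1Z3VohQB5qjAAR4h4YhNodBAlVmeIh2ZVd3ZXcwOLuAAEmqqrpSNqyUAWZmeIh3ZWd3dGQzR5ggAou6q8p1VXqVAWVWiZiYdld3dURFRVMABZqqq8qHh3iFEnU1eImYd1d3dDV3ZUIAJ4iJqpmIh3iFE4Y0VniHZWd3dCaZh2UgN3dndlRWVFeVFIdERVVERnd3dCaah3YyRndmd2QzMliUJXdVRGVnd3d3dSWIdmUzd3ZmiqhDNHiEJVVVRGd3d3d3diV2VVQ1mHVWi8czRph0JFVmUzd3d3d3dzRlQzRIunRmaIQjVohlEnd3ZCZ3d3d3d1NURWVGmERmZlIkZ3dmMJiIZDNnd3d3d3NEeZZWYiVmZkNGiHd3UJiHZDRGd3d3d3JGiZdlI2ZmZkRViXZ4cXd4djNVVFVWdkNGeIZCWZd3dUd0Z3VplFZ4mENEMhEAEjMjRmQ0nLh3VHd2RVNIlkRomVIiMzMyI0MgEkRFrLdURnZEVWYjVVVWhzAUVnd2RGZSEjNEeZU0ZUNXdmdjEXZVdABGiIiIZGh1IkQyNVI2h2dnhlQiIqhlQQN3eHeIZWiHMUdjERE2dnl3dDNXd7qFICeHZmeIdlVnQCeoUyJFeJuWQ1eIibqWAEiGRGiZh2VXUQWYdUV4iKuVNHmYiauVEkZjJXmpiIdmYgFXZmZ4h5pkRniHeJhkQ0QQJXmpd4mHZBAlV3Znd3ZEZmZnenVEZTITVFeYd4mYdTIkV3ZVRDNGdlVnilVWZUNIl1VnZniIdTIkZ3ZTIRJGdlRniXZnd2RJuXZmZ4mZhTI0Z2Q0VmU0ZmRXiXVnmXRIuYd2Z5qZhSJEVVZ3d3d1RERGeHVXmXVHmYh2Z5mIdCRVR3d3d3d3d2QkVnZXdlVFd4iHZnd3ZEVmN3d3d3d3d3dDVXdFZVZUVWZ3ZneHdVZ2J3d3d3d3d3d0VXdjVol2d3d3dniIdVVlJ3d3d2d3d3d3ZndyR5p2eIiIdmd3VCIjJnd3Z3dnd3d3d3dyR3h2Z4iIdmVlQzIREWd3eId1VVVVZ3dyRnd2VniHZ3dmV4dTMiRmd3dmVEV3ZndjWKqXZlZmaJh3ial2VEVWZ3d2d2Z3ZXdTaaqHVmVWiql3iZmHZVVmZnd2eIZmZXdjV3dkRXZGi7mHd3h2VVVmZWZmeIdlRHd0VUMjRndFeJh1RVVDRFVWZlVWeIh2VHd1VURFZ3ZWVVRERWZVZ2VWZmZVZ4iHZXd2ZmZ3eHZWQzRFV5qHeIZWZndlVniYdQ=="/>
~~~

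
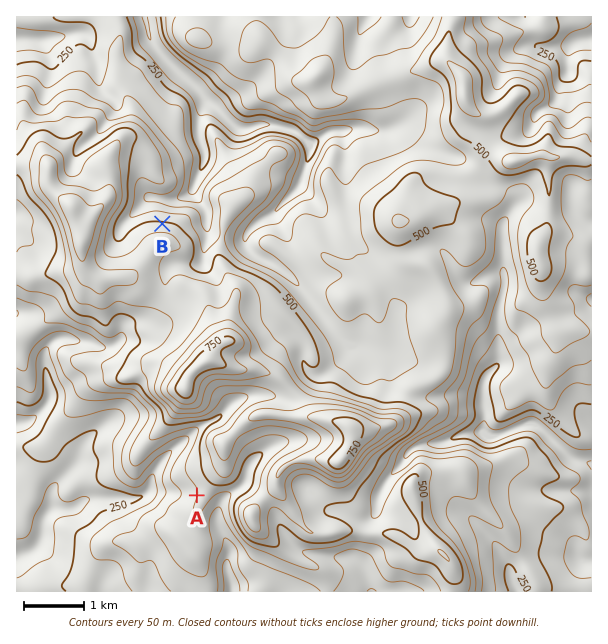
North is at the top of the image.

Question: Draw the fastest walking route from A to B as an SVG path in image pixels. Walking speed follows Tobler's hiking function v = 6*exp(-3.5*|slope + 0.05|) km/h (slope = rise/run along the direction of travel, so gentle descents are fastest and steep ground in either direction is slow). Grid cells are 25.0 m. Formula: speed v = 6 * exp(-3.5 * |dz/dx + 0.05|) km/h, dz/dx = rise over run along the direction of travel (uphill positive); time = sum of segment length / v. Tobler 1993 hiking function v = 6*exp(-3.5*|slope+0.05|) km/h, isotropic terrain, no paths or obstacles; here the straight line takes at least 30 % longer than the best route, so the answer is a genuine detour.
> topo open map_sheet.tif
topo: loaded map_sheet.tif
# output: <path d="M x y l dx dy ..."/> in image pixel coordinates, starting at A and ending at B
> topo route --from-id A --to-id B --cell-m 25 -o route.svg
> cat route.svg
<path d="M197 495l0-3-12-24 0-9 12-24 0-4-2-3-3-2-12 0-9-4-1-2-8-15-9-9-3-6 0-31 2-3 9-9 3-6 0-75 6-12 4-5 3-6 0-3-3-6-9-9-3-1"/>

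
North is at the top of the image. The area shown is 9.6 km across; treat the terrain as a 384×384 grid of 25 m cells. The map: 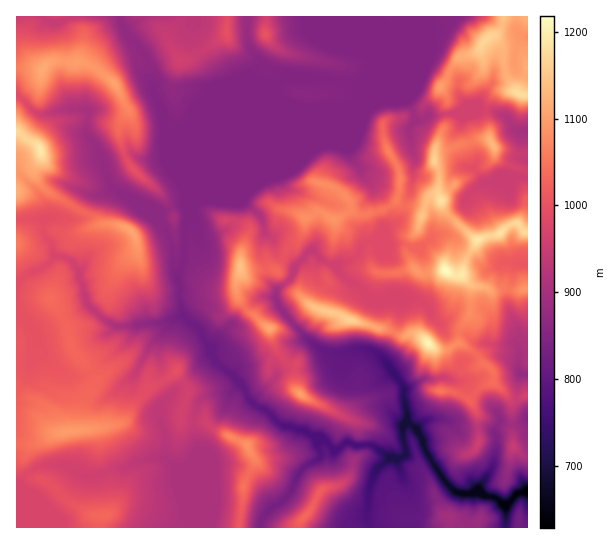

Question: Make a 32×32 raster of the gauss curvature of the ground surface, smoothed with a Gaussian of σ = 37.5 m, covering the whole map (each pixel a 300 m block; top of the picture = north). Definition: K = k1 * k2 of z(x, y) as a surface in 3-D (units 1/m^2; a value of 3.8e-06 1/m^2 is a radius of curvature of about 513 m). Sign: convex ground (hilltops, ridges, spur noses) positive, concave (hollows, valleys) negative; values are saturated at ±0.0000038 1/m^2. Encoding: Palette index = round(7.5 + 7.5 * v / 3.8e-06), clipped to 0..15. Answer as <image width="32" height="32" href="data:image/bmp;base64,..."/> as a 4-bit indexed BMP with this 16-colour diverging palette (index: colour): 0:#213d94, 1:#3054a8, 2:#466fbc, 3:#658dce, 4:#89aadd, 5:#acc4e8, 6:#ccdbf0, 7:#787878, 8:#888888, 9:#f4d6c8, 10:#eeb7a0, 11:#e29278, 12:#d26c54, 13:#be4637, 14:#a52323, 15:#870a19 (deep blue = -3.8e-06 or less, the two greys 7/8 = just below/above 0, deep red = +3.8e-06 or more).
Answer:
<image width="32" height="32" href="data:image/bmp;base64,Qk12AgAAAAAAAHYAAAAoAAAAIAAAACAAAAABAAQAAAAAAAACAAATCwAAEwsAABAAAAAAAAAAlD0hAKhUMAC8b0YAzo1lAN2qiQDoxKwA8NvMAHh4eACIiIgAyNb0AKC37gB4kuIAVGzSADdGvgAjI6UAGQqHAId4h4iHh3d3d4iHeHeIekmId3iHeHiHeIhnh3h3VnlJeHiHd3h4iIh3mZd3d5qF+Hh4d4eId3dYeGd2iIeJhmaHiId4d3iIeHd4m2lmeJaHd4h3d3d4e6h3d2dpl3iYeYeIiIh3hzeGh4d4hlh4R2Z3d3iHh3iHh4ZmZ3iHaZqId4d3h3iHeHdfiYd5efRneYeId3iHeHd4dHiId2U3eId4eIeHiJiIh3p4eHmWeHh4iHh3iHd3h4VXhXmHb3Zod3h4h2h3iImOw3qWkIeGiId3d4eHh3d3NoioiZd2eHeXeIh4d3d3aneah3d4iHh4WXh4d3h4h3iVZnh3iHaIaHiId3d4h3eKpnd2h4h32HeHiHh4iHd4hnd3mHd4Z2h4dneHiIxXeHZ3h4eId4mHc7h3iGd3eXeYaIh4d4d5ZJd6h3eHd3aHeGx3d4eWZ9qHiHaYh3iHeId2dciHiIlXeHd2h4h5iHiIh4l4d4Z3eWZXjXd4Z3iIiIiHdodqiLeMh2h4d4l3d4iIiHeId4d4W5iIeGh4d3iIiIh3d6h4V4V2aIiJaHiIeIh3h3dnZIeFiYiHiJiHeId3eId4d4f2hpl4aHeIeId3d3eHd3h3VohoeHeHd3iHd3d3eHd4iIxnd3h3d4d3h3pteIiIh3d2eYd3h4d3iHiHdniIiHh3h5hY"/>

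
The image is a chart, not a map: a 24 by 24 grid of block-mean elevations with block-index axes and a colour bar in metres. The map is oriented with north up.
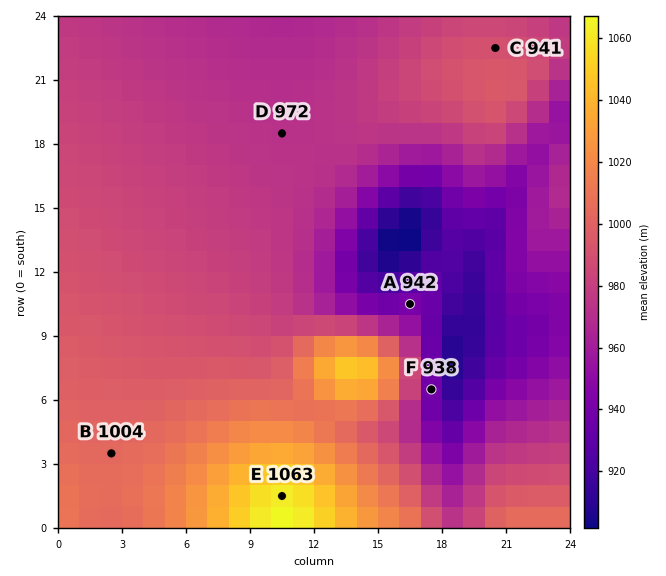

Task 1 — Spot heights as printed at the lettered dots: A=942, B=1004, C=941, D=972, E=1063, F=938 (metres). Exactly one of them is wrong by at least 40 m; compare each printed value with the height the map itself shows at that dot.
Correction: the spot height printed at C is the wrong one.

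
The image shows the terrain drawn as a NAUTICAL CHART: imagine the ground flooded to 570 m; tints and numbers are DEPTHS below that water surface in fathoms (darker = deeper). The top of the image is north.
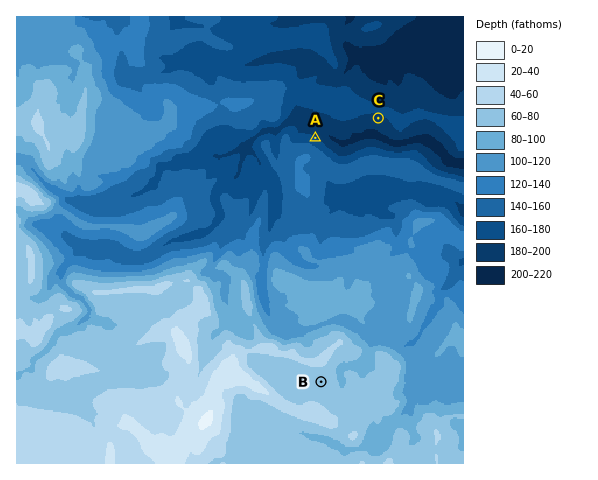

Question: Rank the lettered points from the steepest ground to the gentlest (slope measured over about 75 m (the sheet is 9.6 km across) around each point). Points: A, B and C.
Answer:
A C B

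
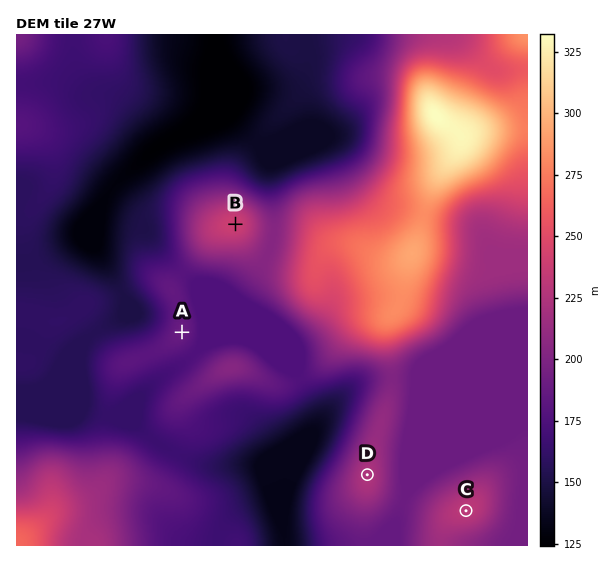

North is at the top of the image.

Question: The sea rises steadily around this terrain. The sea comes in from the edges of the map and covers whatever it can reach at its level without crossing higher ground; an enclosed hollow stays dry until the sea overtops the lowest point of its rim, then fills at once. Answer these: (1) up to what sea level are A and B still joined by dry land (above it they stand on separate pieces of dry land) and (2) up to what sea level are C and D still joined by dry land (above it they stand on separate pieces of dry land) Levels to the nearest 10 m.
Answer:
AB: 180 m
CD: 190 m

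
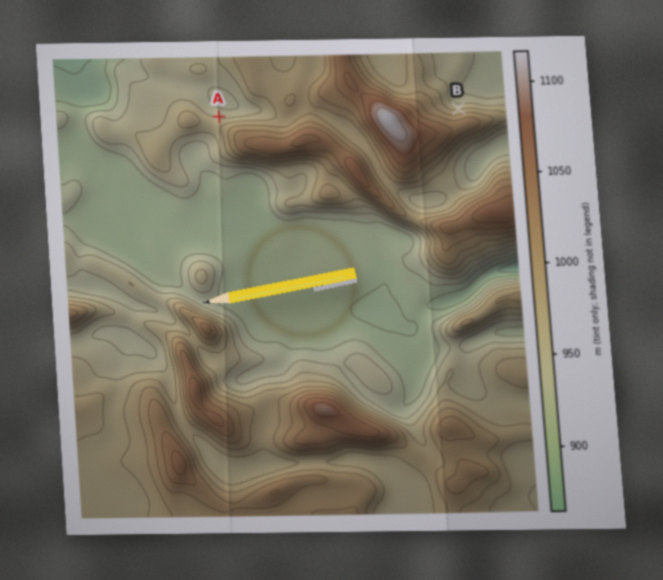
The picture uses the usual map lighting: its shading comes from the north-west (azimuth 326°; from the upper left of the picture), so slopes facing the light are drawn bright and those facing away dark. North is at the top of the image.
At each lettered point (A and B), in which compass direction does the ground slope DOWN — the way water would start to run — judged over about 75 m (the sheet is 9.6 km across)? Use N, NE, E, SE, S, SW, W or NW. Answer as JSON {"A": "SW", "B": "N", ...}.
{"A": "N", "B": "N"}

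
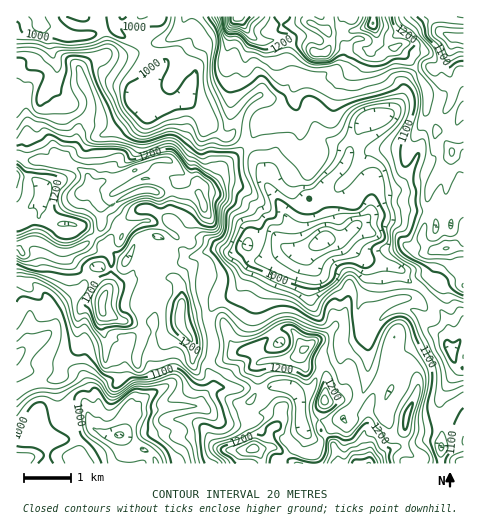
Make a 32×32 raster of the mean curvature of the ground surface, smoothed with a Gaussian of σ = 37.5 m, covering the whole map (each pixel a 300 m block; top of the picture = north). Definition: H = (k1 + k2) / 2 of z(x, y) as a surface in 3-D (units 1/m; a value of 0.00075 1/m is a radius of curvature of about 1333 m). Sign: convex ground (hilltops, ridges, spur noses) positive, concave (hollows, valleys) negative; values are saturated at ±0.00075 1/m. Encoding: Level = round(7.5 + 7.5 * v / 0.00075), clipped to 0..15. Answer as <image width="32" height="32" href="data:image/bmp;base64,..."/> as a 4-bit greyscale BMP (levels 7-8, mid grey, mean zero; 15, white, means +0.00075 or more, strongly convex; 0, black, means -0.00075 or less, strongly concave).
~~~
<image width="32" height="32" href="data:image/bmp;base64,Qk12AgAAAAAAAHYAAAAoAAAAIAAAACAAAAABAAQAAAAAAAACAAATCwAAEwsAABAAAAAAAAAAAAAAABEREQAiIiIAMzMzAERERABVVVUAZmZmAHd3dwCIiIgAmZmZAKqqqgC7u7sAzMzMAN3d3QDu7u4A////ALt6qYVkV1mMrDkwtq10ritGZalmZ6pqy+u2c/V6SUcIZ4mwZHqGbDI31w5BqU6YWGWJhZVHqpRIlIoaUXg8lGdyZ0aEJbdTnLasLvo8VvJpy7phzxMFh1MoIFO2aWbnR2aKZafMkdZ2uWfzp4aHuXR5iIX35af0jGvd4XeFl7h0VneTt4aT9DvMAv5nZMiXNXdGhnNne+OKNu+YmjS/dFh4dMj+hV6DxmVYcLw5KUloV1Wq1FhehVZ3mlTaScmWdKRKVfhoWWeGmYh1jIdoVZs3l3WGl5p3qnhVZD13g2pJ2YtioYeHWrVEd1ioVVSZZfj7+z0oh6YkOlVjZZt/m/xcQht9Unp01zpIlDRhaqZVVWMnlJ9VT8JolZqXJWd5hpZturwQdV9XeleIm9SJapa3O9hU/9qs1bdKVYh2Zlx4czJrnWJWvGl0eak5dVmKd+/Mloav71S7VWeLhJZ7SJh2qom9VLtWeYdoiJSJmWh7trWhJjOIgWKoh4aIZ4m4lallqKlSVpNYmYiGuCQ2qoaSdUylRmZmezl4dnhSIl1ohmeNZVeIVppyaWepu6U/d3pW2FZ2iVXYpKd2eYdzqHiYZ/aYeGhi9pWWRiRqh7B6vHuL+pZklKVpdM/13K2vV0VRIXJ5vGVD2qdCtydbwwGTepl4aDtkT8V33KVvk5eM"/>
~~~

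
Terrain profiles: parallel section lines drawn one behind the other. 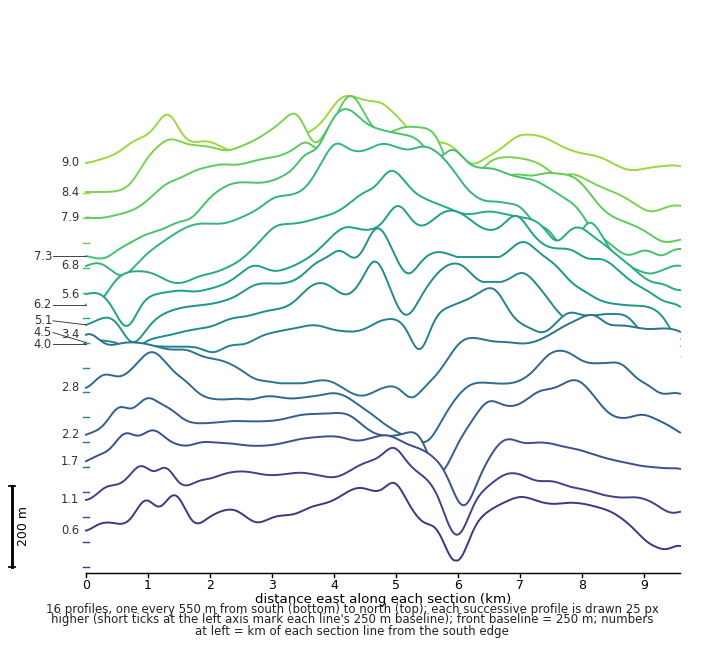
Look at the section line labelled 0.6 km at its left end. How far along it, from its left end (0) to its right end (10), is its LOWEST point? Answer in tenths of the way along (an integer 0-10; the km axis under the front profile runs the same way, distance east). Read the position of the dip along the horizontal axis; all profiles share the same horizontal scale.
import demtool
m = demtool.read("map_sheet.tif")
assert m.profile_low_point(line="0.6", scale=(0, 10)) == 6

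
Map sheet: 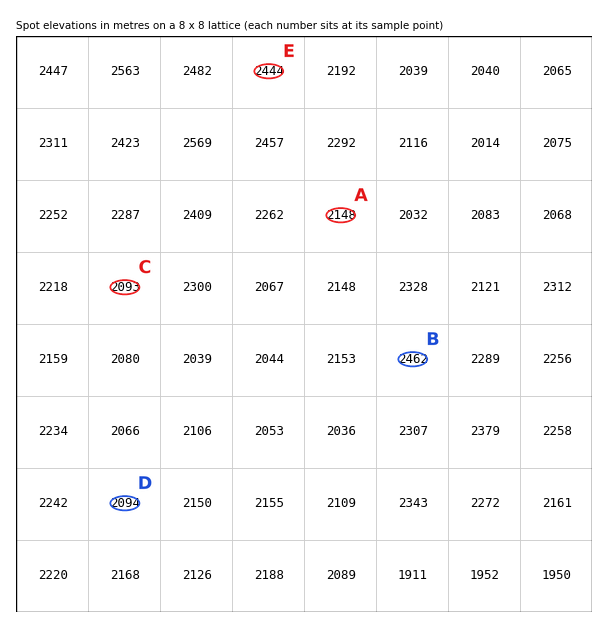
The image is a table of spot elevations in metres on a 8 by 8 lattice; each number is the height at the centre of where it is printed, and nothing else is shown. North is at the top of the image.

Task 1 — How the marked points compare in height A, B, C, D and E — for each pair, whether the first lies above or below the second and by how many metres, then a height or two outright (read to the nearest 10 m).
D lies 370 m below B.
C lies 370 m below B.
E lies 350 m above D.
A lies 310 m below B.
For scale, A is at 2150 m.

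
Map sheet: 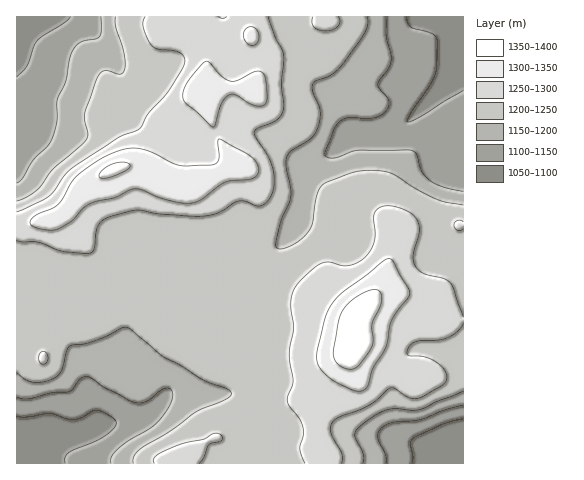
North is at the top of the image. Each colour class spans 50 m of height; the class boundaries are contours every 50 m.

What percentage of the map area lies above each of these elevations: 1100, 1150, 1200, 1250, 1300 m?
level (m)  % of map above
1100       95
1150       83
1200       69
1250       29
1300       9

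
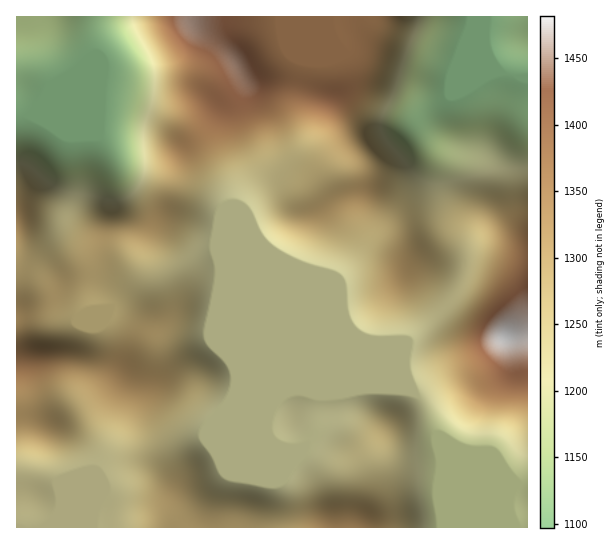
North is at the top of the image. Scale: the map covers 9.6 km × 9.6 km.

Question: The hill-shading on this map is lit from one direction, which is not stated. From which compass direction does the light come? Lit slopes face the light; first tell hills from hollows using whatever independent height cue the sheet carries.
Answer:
SW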